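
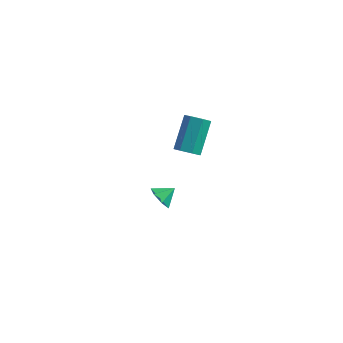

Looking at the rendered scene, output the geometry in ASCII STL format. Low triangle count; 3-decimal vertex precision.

solid 
facet normal -0.015 -0.763 -0.646
outer loop
vertex 0.222 -0.115 2.865
vertex -0.177 0.308 2.375
vertex 0.577 0.24 2.438
endloop
endfacet
facet normal 0.842 -0.358 0.403
outer loop
vertex 0.222 -0.115 2.865
vertex 0.577 0.24 2.438
vertex 0.256 1.548 4.274
endloop
endfacet
facet normal 0.842 -0.358 0.403
outer loop
vertex 0.256 1.548 4.274
vertex 0.577 0.24 2.438
vertex 0.611 1.903 3.847
endloop
endfacet
facet normal 0.017 0.762 0.647
outer loop
vertex 0.256 1.548 4.274
vertex 0.611 1.903 3.847
vertex -0.143 1.972 3.785
endloop
endfacet
facet normal -0.015 -0.763 -0.647
outer loop
vertex 0.577 0.24 2.438
vertex -0.177 0.308 2.375
vertex 0.365 0.646 1.964
endloop
endfacet
facet normal 0.947 0.197 -0.255
outer loop
vertex 0.577 0.24 2.438
vertex 0.365 0.646 1.964
vertex 0.611 1.903 3.847
endloop
endfacet
facet normal 0.947 0.197 -0.255
outer loop
vertex 0.611 1.903 3.847
vertex 0.365 0.646 1.964
vertex 0.399 2.309 3.373
endloop
endfacet
facet normal 0.017 0.763 0.646
outer loop
vertex 0.611 1.903 3.847
vertex 0.399 2.309 3.373
vertex -0.143 1.972 3.785
endloop
endfacet
facet normal -0.015 -0.763 -0.647
outer loop
vertex 0.365 0.646 1.964
vertex -0.177 0.308 2.375
vertex -0.256 0.798 1.799
endloop
endfacet
facet normal 0.339 0.604 -0.721
outer loop
vertex 0.365 0.646 1.964
vertex -0.256 0.798 1.799
vertex 0.399 2.309 3.373
endloop
endfacet
facet normal 0.338 0.605 -0.721
outer loop
vertex 0.399 2.309 3.373
vertex -0.256 0.798 1.799
vertex -0.222 2.461 3.209
endloop
endfacet
facet normal 0.016 0.763 0.646
outer loop
vertex 0.399 2.309 3.373
vertex -0.222 2.461 3.209
vertex -0.143 1.972 3.785
endloop
endfacet
facet normal -0.016 -0.763 -0.647
outer loop
vertex -0.256 0.798 1.799
vertex -0.177 0.308 2.375
vertex -0.817 0.581 2.069
endloop
endfacet
facet normal -0.525 0.557 -0.644
outer loop
vertex -0.256 0.798 1.799
vertex -0.817 0.581 2.069
vertex -0.222 2.461 3.209
endloop
endfacet
facet normal -0.524 0.557 -0.644
outer loop
vertex -0.222 2.461 3.209
vertex -0.817 0.581 2.069
vertex -0.783 2.244 3.478
endloop
endfacet
facet normal 0.015 0.763 0.646
outer loop
vertex -0.222 2.461 3.209
vertex -0.783 2.244 3.478
vertex -0.143 1.972 3.785
endloop
endfacet
facet normal -0.016 -0.763 -0.646
outer loop
vertex -0.817 0.581 2.069
vertex -0.177 0.308 2.375
vertex -0.896 0.159 2.569
endloop
endfacet
facet normal -0.993 0.089 -0.081
outer loop
vertex -0.817 0.581 2.069
vertex -0.896 0.159 2.569
vertex -0.783 2.244 3.478
endloop
endfacet
facet normal -0.993 0.089 -0.081
outer loop
vertex -0.783 2.244 3.478
vertex -0.896 0.159 2.569
vertex -0.862 1.822 3.979
endloop
endfacet
facet normal 0.015 0.764 0.646
outer loop
vertex -0.783 2.244 3.478
vertex -0.862 1.822 3.979
vertex -0.143 1.972 3.785
endloop
endfacet
facet normal -0.016 -0.763 -0.646
outer loop
vertex -0.896 0.159 2.569
vertex -0.177 0.308 2.375
vertex -0.434 -0.151 2.924
endloop
endfacet
facet normal -0.714 -0.444 0.541
outer loop
vertex -0.896 0.159 2.569
vertex -0.434 -0.151 2.924
vertex -0.862 1.822 3.979
endloop
endfacet
facet normal -0.713 -0.444 0.542
outer loop
vertex -0.862 1.822 3.979
vertex -0.434 -0.151 2.924
vertex -0.4 1.512 4.333
endloop
endfacet
facet normal 0.016 0.762 0.647
outer loop
vertex -0.862 1.822 3.979
vertex -0.4 1.512 4.333
vertex -0.143 1.972 3.785
endloop
endfacet
facet normal -0.016 -0.763 -0.646
outer loop
vertex -0.434 -0.151 2.924
vertex -0.177 0.308 2.375
vertex 0.222 -0.115 2.865
endloop
endfacet
facet normal 0.104 -0.644 0.758
outer loop
vertex -0.434 -0.151 2.924
vertex 0.222 -0.115 2.865
vertex -0.4 1.512 4.333
endloop
endfacet
facet normal 0.104 -0.644 0.758
outer loop
vertex -0.4 1.512 4.333
vertex 0.222 -0.115 2.865
vertex 0.256 1.548 4.274
endloop
endfacet
facet normal 0.016 0.762 0.647
outer loop
vertex -0.4 1.512 4.333
vertex 0.256 1.548 4.274
vertex -0.143 1.972 3.785
endloop
endfacet
facet normal -0.606 -0.595 -0.529
outer loop
vertex -1.682 1.67 -4.768
vertex -2.177 1.587 -4.108
vertex -2.21 2.157 -4.711
endloop
endfacet
facet normal 0.604 0.700 -0.381
outer loop
vertex -1.682 1.67 -4.768
vertex -2.21 2.157 -4.711
vertex -1.543 2.213 -3.552
endloop
endfacet
facet normal -0.604 -0.595 -0.530
outer loop
vertex -2.21 2.157 -4.711
vertex -2.177 1.587 -4.108
vertex -2.714 2.214 -4.2
endloop
endfacet
facet normal 0.040 0.997 -0.071
outer loop
vertex -2.21 2.157 -4.711
vertex -2.714 2.214 -4.2
vertex -1.543 2.213 -3.552
endloop
endfacet
facet normal -0.605 -0.596 -0.529
outer loop
vertex -2.714 2.214 -4.2
vertex -2.177 1.587 -4.108
vertex -2.814 1.8 -3.619
endloop
endfacet
facet normal -0.288 0.803 0.522
outer loop
vertex -2.714 2.214 -4.2
vertex -2.814 1.8 -3.619
vertex -1.543 2.213 -3.552
endloop
endfacet
facet normal -0.605 -0.595 -0.529
outer loop
vertex -2.814 1.8 -3.619
vertex -2.177 1.587 -4.108
vertex -2.435 1.225 -3.406
endloop
endfacet
facet normal -0.136 0.264 0.955
outer loop
vertex -2.814 1.8 -3.619
vertex -2.435 1.225 -3.406
vertex -1.543 2.213 -3.552
endloop
endfacet
facet normal -0.605 -0.595 -0.529
outer loop
vertex -2.435 1.225 -3.406
vertex -2.177 1.587 -4.108
vertex -1.862 0.924 -3.722
endloop
endfacet
facet normal 0.383 -0.213 0.899
outer loop
vertex -2.435 1.225 -3.406
vertex -1.862 0.924 -3.722
vertex -1.543 2.213 -3.552
endloop
endfacet
facet normal -0.604 -0.595 -0.530
outer loop
vertex -1.862 0.924 -3.722
vertex -2.177 1.587 -4.108
vertex -1.526 1.122 -4.328
endloop
endfacet
facet normal 0.877 -0.270 0.398
outer loop
vertex -1.862 0.924 -3.722
vertex -1.526 1.122 -4.328
vertex -1.543 2.213 -3.552
endloop
endfacet
facet normal -0.604 -0.596 -0.528
outer loop
vertex -1.526 1.122 -4.328
vertex -2.177 1.587 -4.108
vertex -1.682 1.67 -4.768
endloop
endfacet
facet normal 0.975 0.138 -0.173
outer loop
vertex -1.526 1.122 -4.328
vertex -1.682 1.67 -4.768
vertex -1.543 2.213 -3.552
endloop
endfacet

endsolid


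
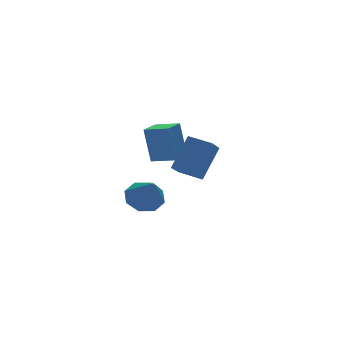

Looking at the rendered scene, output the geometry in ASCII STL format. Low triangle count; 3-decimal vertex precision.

solid 
facet normal 0.104 0.651 -0.752
outer loop
vertex 1.347 1.718 -0.549
vertex 0.738 1.182 -1.097
vertex 0.631 1.926 -0.468
endloop
endfacet
facet normal 0.206 0.354 0.912
outer loop
vertex 1.347 1.718 -0.549
vertex 0.631 1.926 -0.468
vertex 0.542 -0.042 0.317
endloop
endfacet
facet normal 0.103 0.651 -0.752
outer loop
vertex 0.631 1.926 -0.468
vertex 0.738 1.182 -1.097
vertex -0.023 1.697 -0.756
endloop
endfacet
facet normal -0.477 0.344 0.809
outer loop
vertex 0.631 1.926 -0.468
vertex -0.023 1.697 -0.756
vertex 0.542 -0.042 0.317
endloop
endfacet
facet normal 0.104 0.651 -0.752
outer loop
vertex -0.023 1.697 -0.756
vertex 0.738 1.182 -1.097
vertex -0.231 1.167 -1.244
endloop
endfacet
facet normal -0.906 -0.034 0.423
outer loop
vertex -0.023 1.697 -0.756
vertex -0.231 1.167 -1.244
vertex 0.542 -0.042 0.317
endloop
endfacet
facet normal 0.104 0.651 -0.752
outer loop
vertex -0.231 1.167 -1.244
vertex 0.738 1.182 -1.097
vertex 0.128 0.645 -1.646
endloop
endfacet
facet normal -0.831 -0.556 -0.019
outer loop
vertex -0.231 1.167 -1.244
vertex 0.128 0.645 -1.646
vertex 0.542 -0.042 0.317
endloop
endfacet
facet normal 0.104 0.651 -0.752
outer loop
vertex 0.128 0.645 -1.646
vertex 0.738 1.182 -1.097
vertex 0.845 0.438 -1.726
endloop
endfacet
facet normal -0.294 -0.920 -0.260
outer loop
vertex 0.128 0.645 -1.646
vertex 0.845 0.438 -1.726
vertex 0.542 -0.042 0.317
endloop
endfacet
facet normal 0.104 0.651 -0.752
outer loop
vertex 0.845 0.438 -1.726
vertex 0.738 1.182 -1.097
vertex 1.498 0.666 -1.438
endloop
endfacet
facet normal 0.386 -0.909 -0.156
outer loop
vertex 0.845 0.438 -1.726
vertex 1.498 0.666 -1.438
vertex 0.542 -0.042 0.317
endloop
endfacet
facet normal 0.104 0.650 -0.752
outer loop
vertex 1.498 0.666 -1.438
vertex 0.738 1.182 -1.097
vertex 1.707 1.197 -0.95
endloop
endfacet
facet normal 0.815 -0.532 0.230
outer loop
vertex 1.498 0.666 -1.438
vertex 1.707 1.197 -0.95
vertex 0.542 -0.042 0.317
endloop
endfacet
facet normal 0.104 0.651 -0.752
outer loop
vertex 1.707 1.197 -0.95
vertex 0.738 1.182 -1.097
vertex 1.347 1.718 -0.549
endloop
endfacet
facet normal 0.740 -0.007 0.673
outer loop
vertex 1.707 1.197 -0.95
vertex 1.347 1.718 -0.549
vertex 0.542 -0.042 0.317
endloop
endfacet
facet normal -0.606 -0.564 0.561
outer loop
vertex 1.31 -3.826 4.113
vertex 0.649 -2.887 4.342
vertex 0.244 -4.202 2.585
endloop
endfacet
facet normal 0.564 -0.802 -0.196
outer loop
vertex 1.051 -3.453 1.838
vertex 1.31 -3.826 4.113
vertex 0.244 -4.202 2.585
endloop
endfacet
facet normal -0.606 -0.563 0.561
outer loop
vertex 0.244 -4.202 2.585
vertex 0.649 -2.887 4.342
vertex -0.416 -3.264 2.814
endloop
endfacet
facet normal -0.561 -0.198 -0.804
outer loop
vertex -0.416 -3.264 2.814
vertex 1.051 -3.453 1.838
vertex 0.244 -4.202 2.585
endloop
endfacet
facet normal 0.560 0.198 0.804
outer loop
vertex 1.31 -3.826 4.113
vertex 1.456 -2.138 3.595
vertex 0.649 -2.887 4.342
endloop
endfacet
facet normal 0.565 -0.802 -0.196
outer loop
vertex 2.116 -3.076 3.366
vertex 1.31 -3.826 4.113
vertex 1.051 -3.453 1.838
endloop
endfacet
facet normal 0.561 0.198 0.804
outer loop
vertex 2.116 -3.076 3.366
vertex 1.456 -2.138 3.595
vertex 1.31 -3.826 4.113
endloop
endfacet
facet normal -0.564 0.802 0.195
outer loop
vertex 0.649 -2.887 4.342
vertex 1.456 -2.138 3.595
vertex -0.416 -3.264 2.814
endloop
endfacet
facet normal -0.560 -0.198 -0.804
outer loop
vertex 0.39 -2.514 2.067
vertex 1.051 -3.453 1.838
vertex -0.416 -3.264 2.814
endloop
endfacet
facet normal -0.564 0.802 0.196
outer loop
vertex -0.416 -3.264 2.814
vertex 1.456 -2.138 3.595
vertex 0.39 -2.514 2.067
endloop
endfacet
facet normal 0.606 0.564 -0.561
outer loop
vertex 0.39 -2.514 2.067
vertex 2.116 -3.076 3.366
vertex 1.051 -3.453 1.838
endloop
endfacet
facet normal 0.606 0.563 -0.561
outer loop
vertex 1.456 -2.138 3.595
vertex 2.116 -3.076 3.366
vertex 0.39 -2.514 2.067
endloop
endfacet
facet normal -0.826 -0.556 0.096
outer loop
vertex 2.267 1.634 2.779
vertex 1.531 2.673 2.469
vertex 2.375 1.151 0.904
endloop
endfacet
facet normal 0.561 -0.793 0.237
outer loop
vertex 3.349 1.807 0.791
vertex 2.267 1.634 2.779
vertex 2.375 1.151 0.904
endloop
endfacet
facet normal -0.825 -0.556 0.096
outer loop
vertex 2.375 1.151 0.904
vertex 1.531 2.673 2.469
vertex 1.639 2.189 0.594
endloop
endfacet
facet normal 0.056 -0.249 -0.967
outer loop
vertex 1.639 2.189 0.594
vertex 3.349 1.807 0.791
vertex 2.375 1.151 0.904
endloop
endfacet
facet normal -0.056 0.249 0.967
outer loop
vertex 2.267 1.634 2.779
vertex 2.505 3.329 2.356
vertex 1.531 2.673 2.469
endloop
endfacet
facet normal 0.562 -0.792 0.237
outer loop
vertex 3.241 2.291 2.666
vertex 2.267 1.634 2.779
vertex 3.349 1.807 0.791
endloop
endfacet
facet normal -0.056 0.249 0.967
outer loop
vertex 3.241 2.291 2.666
vertex 2.505 3.329 2.356
vertex 2.267 1.634 2.779
endloop
endfacet
facet normal -0.561 0.793 -0.237
outer loop
vertex 1.531 2.673 2.469
vertex 2.505 3.329 2.356
vertex 1.639 2.189 0.594
endloop
endfacet
facet normal 0.056 -0.249 -0.967
outer loop
vertex 2.613 2.846 0.481
vertex 3.349 1.807 0.791
vertex 1.639 2.189 0.594
endloop
endfacet
facet normal -0.562 0.793 -0.237
outer loop
vertex 1.639 2.189 0.594
vertex 2.505 3.329 2.356
vertex 2.613 2.846 0.481
endloop
endfacet
facet normal 0.826 0.556 -0.096
outer loop
vertex 2.613 2.846 0.481
vertex 3.241 2.291 2.666
vertex 3.349 1.807 0.791
endloop
endfacet
facet normal 0.825 0.557 -0.096
outer loop
vertex 2.505 3.329 2.356
vertex 3.241 2.291 2.666
vertex 2.613 2.846 0.481
endloop
endfacet

endsolid


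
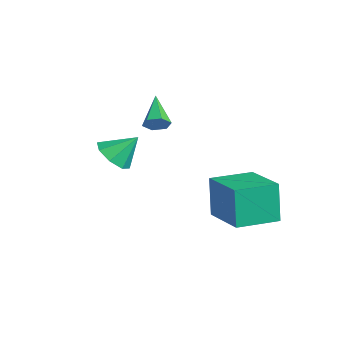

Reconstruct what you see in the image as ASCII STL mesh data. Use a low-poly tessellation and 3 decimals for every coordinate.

solid 
facet normal -0.971 -0.123 -0.205
outer loop
vertex 2.05 1.16 0.385
vertex 1.858 2.827 0.294
vertex 2.399 1.112 -1.237
endloop
endfacet
facet normal 0.114 -0.992 0.054
outer loop
vertex 4.302 1.353 -0.834
vertex 2.05 1.16 0.385
vertex 2.399 1.112 -1.237
endloop
endfacet
facet normal -0.971 -0.123 -0.205
outer loop
vertex 2.399 1.112 -1.237
vertex 1.858 2.827 0.294
vertex 2.207 2.779 -1.328
endloop
endfacet
facet normal 0.211 -0.029 -0.977
outer loop
vertex 2.207 2.779 -1.328
vertex 4.302 1.353 -0.834
vertex 2.399 1.112 -1.237
endloop
endfacet
facet normal -0.211 0.029 0.977
outer loop
vertex 2.05 1.16 0.385
vertex 3.761 3.068 0.697
vertex 1.858 2.827 0.294
endloop
endfacet
facet normal 0.114 -0.992 0.054
outer loop
vertex 3.953 1.401 0.788
vertex 2.05 1.16 0.385
vertex 4.302 1.353 -0.834
endloop
endfacet
facet normal -0.211 0.029 0.977
outer loop
vertex 3.953 1.401 0.788
vertex 3.761 3.068 0.697
vertex 2.05 1.16 0.385
endloop
endfacet
facet normal -0.114 0.992 -0.054
outer loop
vertex 1.858 2.827 0.294
vertex 3.761 3.068 0.697
vertex 2.207 2.779 -1.328
endloop
endfacet
facet normal 0.211 -0.029 -0.977
outer loop
vertex 4.11 3.02 -0.925
vertex 4.302 1.353 -0.834
vertex 2.207 2.779 -1.328
endloop
endfacet
facet normal -0.114 0.992 -0.054
outer loop
vertex 2.207 2.779 -1.328
vertex 3.761 3.068 0.697
vertex 4.11 3.02 -0.925
endloop
endfacet
facet normal 0.971 0.123 0.205
outer loop
vertex 4.11 3.02 -0.925
vertex 3.953 1.401 0.788
vertex 4.302 1.353 -0.834
endloop
endfacet
facet normal 0.971 0.123 0.205
outer loop
vertex 3.761 3.068 0.697
vertex 3.953 1.401 0.788
vertex 4.11 3.02 -0.925
endloop
endfacet
facet normal 0.819 -0.228 -0.527
outer loop
vertex 0.018 0.082 2.501
vertex -0.282 -0.004 2.072
vertex -0.086 0.48 2.167
endloop
endfacet
facet normal 0.279 0.659 0.698
outer loop
vertex 0.018 0.082 2.501
vertex -0.086 0.48 2.167
vertex -1.518 0.344 2.868
endloop
endfacet
facet normal 0.819 -0.228 -0.527
outer loop
vertex -0.086 0.48 2.167
vertex -0.282 -0.004 2.072
vertex -0.386 0.394 1.738
endloop
endfacet
facet normal -0.142 0.985 -0.098
outer loop
vertex -0.086 0.48 2.167
vertex -0.386 0.394 1.738
vertex -1.518 0.344 2.868
endloop
endfacet
facet normal 0.818 -0.229 -0.528
outer loop
vertex -0.386 0.394 1.738
vertex -0.282 -0.004 2.072
vertex -0.582 -0.089 1.644
endloop
endfacet
facet normal -0.658 0.392 -0.642
outer loop
vertex -0.386 0.394 1.738
vertex -0.582 -0.089 1.644
vertex -1.518 0.344 2.868
endloop
endfacet
facet normal 0.818 -0.229 -0.528
outer loop
vertex -0.582 -0.089 1.644
vertex -0.282 -0.004 2.072
vertex -0.478 -0.487 1.978
endloop
endfacet
facet normal -0.755 -0.526 -0.391
outer loop
vertex -0.582 -0.089 1.644
vertex -0.478 -0.487 1.978
vertex -1.518 0.344 2.868
endloop
endfacet
facet normal 0.819 -0.230 -0.525
outer loop
vertex -0.478 -0.487 1.978
vertex -0.282 -0.004 2.072
vertex -0.179 -0.401 2.407
endloop
endfacet
facet normal -0.335 -0.851 0.404
outer loop
vertex -0.478 -0.487 1.978
vertex -0.179 -0.401 2.407
vertex -1.518 0.344 2.868
endloop
endfacet
facet normal 0.818 -0.231 -0.526
outer loop
vertex -0.179 -0.401 2.407
vertex -0.282 -0.004 2.072
vertex 0.018 0.082 2.501
endloop
endfacet
facet normal 0.182 -0.259 0.948
outer loop
vertex -0.179 -0.401 2.407
vertex 0.018 0.082 2.501
vertex -1.518 0.344 2.868
endloop
endfacet
facet normal -0.175 -0.682 -0.710
outer loop
vertex 2.364 -2.498 2.041
vertex 1.665 -2.162 1.89
vertex 2.4 -2.067 1.618
endloop
endfacet
facet normal 0.932 0.212 0.295
outer loop
vertex 2.364 -2.498 2.041
vertex 2.4 -2.067 1.618
vertex 1.875 -1.338 2.75
endloop
endfacet
facet normal -0.175 -0.682 -0.710
outer loop
vertex 2.4 -2.067 1.618
vertex 1.665 -2.162 1.89
vertex 2.006 -1.692 1.355
endloop
endfacet
facet normal 0.722 0.684 -0.106
outer loop
vertex 2.4 -2.067 1.618
vertex 2.006 -1.692 1.355
vertex 1.875 -1.338 2.75
endloop
endfacet
facet normal -0.175 -0.682 -0.710
outer loop
vertex 2.006 -1.692 1.355
vertex 1.665 -2.162 1.89
vertex 1.412 -1.592 1.405
endloop
endfacet
facet normal 0.143 0.962 -0.231
outer loop
vertex 2.006 -1.692 1.355
vertex 1.412 -1.592 1.405
vertex 1.875 -1.338 2.75
endloop
endfacet
facet normal -0.174 -0.682 -0.710
outer loop
vertex 1.412 -1.592 1.405
vertex 1.665 -2.162 1.89
vertex 0.966 -1.826 1.739
endloop
endfacet
facet normal -0.468 0.884 -0.006
outer loop
vertex 1.412 -1.592 1.405
vertex 0.966 -1.826 1.739
vertex 1.875 -1.338 2.75
endloop
endfacet
facet normal -0.174 -0.681 -0.711
outer loop
vertex 0.966 -1.826 1.739
vertex 1.665 -2.162 1.89
vertex 0.929 -2.258 2.162
endloop
endfacet
facet normal -0.752 0.493 0.438
outer loop
vertex 0.966 -1.826 1.739
vertex 0.929 -2.258 2.162
vertex 1.875 -1.338 2.75
endloop
endfacet
facet normal -0.174 -0.681 -0.711
outer loop
vertex 0.929 -2.258 2.162
vertex 1.665 -2.162 1.89
vertex 1.323 -2.633 2.425
endloop
endfacet
facet normal -0.542 0.020 0.840
outer loop
vertex 0.929 -2.258 2.162
vertex 1.323 -2.633 2.425
vertex 1.875 -1.338 2.75
endloop
endfacet
facet normal -0.175 -0.681 -0.711
outer loop
vertex 1.323 -2.633 2.425
vertex 1.665 -2.162 1.89
vertex 1.917 -2.733 2.375
endloop
endfacet
facet normal 0.038 -0.258 0.965
outer loop
vertex 1.323 -2.633 2.425
vertex 1.917 -2.733 2.375
vertex 1.875 -1.338 2.75
endloop
endfacet
facet normal -0.174 -0.681 -0.711
outer loop
vertex 1.917 -2.733 2.375
vertex 1.665 -2.162 1.89
vertex 2.364 -2.498 2.041
endloop
endfacet
facet normal 0.648 -0.180 0.740
outer loop
vertex 1.917 -2.733 2.375
vertex 2.364 -2.498 2.041
vertex 1.875 -1.338 2.75
endloop
endfacet

endsolid


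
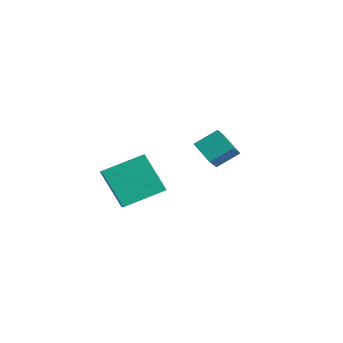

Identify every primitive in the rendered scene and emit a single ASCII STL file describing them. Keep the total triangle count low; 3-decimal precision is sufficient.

solid 
facet normal -0.629 -0.072 0.774
outer loop
vertex -2.236 -2.069 -1.739
vertex -1.623 -0.35 -1.081
vertex -3.188 -1.456 -2.456
endloop
endfacet
facet normal -0.315 -0.886 -0.339
outer loop
vertex -1.917 -1.31 -4.019
vertex -2.236 -2.069 -1.739
vertex -3.188 -1.456 -2.456
endloop
endfacet
facet normal -0.629 -0.072 0.774
outer loop
vertex -3.188 -1.456 -2.456
vertex -1.623 -0.35 -1.081
vertex -2.575 0.263 -1.798
endloop
endfacet
facet normal -0.710 0.458 -0.535
outer loop
vertex -2.575 0.263 -1.798
vertex -1.917 -1.31 -4.019
vertex -3.188 -1.456 -2.456
endloop
endfacet
facet normal 0.710 -0.458 0.535
outer loop
vertex -2.236 -2.069 -1.739
vertex -0.352 -0.204 -2.644
vertex -1.623 -0.35 -1.081
endloop
endfacet
facet normal -0.315 -0.886 -0.339
outer loop
vertex -0.965 -1.923 -3.302
vertex -2.236 -2.069 -1.739
vertex -1.917 -1.31 -4.019
endloop
endfacet
facet normal 0.710 -0.458 0.535
outer loop
vertex -0.965 -1.923 -3.302
vertex -0.352 -0.204 -2.644
vertex -2.236 -2.069 -1.739
endloop
endfacet
facet normal 0.315 0.886 0.339
outer loop
vertex -1.623 -0.35 -1.081
vertex -0.352 -0.204 -2.644
vertex -2.575 0.263 -1.798
endloop
endfacet
facet normal -0.710 0.458 -0.535
outer loop
vertex -1.304 0.409 -3.361
vertex -1.917 -1.31 -4.019
vertex -2.575 0.263 -1.798
endloop
endfacet
facet normal 0.315 0.886 0.339
outer loop
vertex -2.575 0.263 -1.798
vertex -0.352 -0.204 -2.644
vertex -1.304 0.409 -3.361
endloop
endfacet
facet normal 0.629 0.072 -0.774
outer loop
vertex -1.304 0.409 -3.361
vertex -0.965 -1.923 -3.302
vertex -1.917 -1.31 -4.019
endloop
endfacet
facet normal 0.629 0.072 -0.774
outer loop
vertex -0.352 -0.204 -2.644
vertex -0.965 -1.923 -3.302
vertex -1.304 0.409 -3.361
endloop
endfacet
facet normal -0.851 -0.027 0.524
outer loop
vertex -2.256 4.001 -1.442
vertex -2.832 4.85 -2.335
vertex -2.646 3.018 -2.126
endloop
endfacet
facet normal 0.423 -0.625 0.656
outer loop
vertex -1.608 3.05 -2.765
vertex -2.256 4.001 -1.442
vertex -2.646 3.018 -2.126
endloop
endfacet
facet normal -0.851 -0.026 0.525
outer loop
vertex -2.646 3.018 -2.126
vertex -2.832 4.85 -2.335
vertex -3.223 3.867 -3.018
endloop
endfacet
facet normal -0.310 -0.781 -0.543
outer loop
vertex -3.223 3.867 -3.018
vertex -1.608 3.05 -2.765
vertex -2.646 3.018 -2.126
endloop
endfacet
facet normal 0.310 0.781 0.542
outer loop
vertex -2.256 4.001 -1.442
vertex -1.794 4.882 -2.974
vertex -2.832 4.85 -2.335
endloop
endfacet
facet normal 0.423 -0.624 0.656
outer loop
vertex -1.217 4.033 -2.082
vertex -2.256 4.001 -1.442
vertex -1.608 3.05 -2.765
endloop
endfacet
facet normal 0.310 0.781 0.542
outer loop
vertex -1.217 4.033 -2.082
vertex -1.794 4.882 -2.974
vertex -2.256 4.001 -1.442
endloop
endfacet
facet normal -0.423 0.624 -0.656
outer loop
vertex -2.832 4.85 -2.335
vertex -1.794 4.882 -2.974
vertex -3.223 3.867 -3.018
endloop
endfacet
facet normal -0.310 -0.781 -0.542
outer loop
vertex -2.184 3.899 -3.658
vertex -1.608 3.05 -2.765
vertex -3.223 3.867 -3.018
endloop
endfacet
facet normal -0.423 0.625 -0.656
outer loop
vertex -3.223 3.867 -3.018
vertex -1.794 4.882 -2.974
vertex -2.184 3.899 -3.658
endloop
endfacet
facet normal 0.851 0.026 -0.524
outer loop
vertex -2.184 3.899 -3.658
vertex -1.217 4.033 -2.082
vertex -1.608 3.05 -2.765
endloop
endfacet
facet normal 0.851 0.027 -0.524
outer loop
vertex -1.794 4.882 -2.974
vertex -1.217 4.033 -2.082
vertex -2.184 3.899 -3.658
endloop
endfacet

endsolid


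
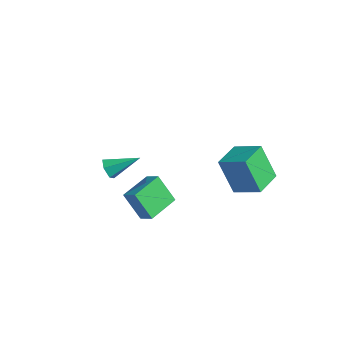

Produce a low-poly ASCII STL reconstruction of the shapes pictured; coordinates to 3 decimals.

solid 
facet normal -0.509 -0.734 -0.450
outer loop
vertex -0.491 -1.678 -3.898
vertex -0.802 -1.765 -3.404
vertex -0.994 -1.382 -3.811
endloop
endfacet
facet normal 0.265 0.658 -0.705
outer loop
vertex -0.491 -1.678 -3.898
vertex -0.994 -1.382 -3.811
vertex 0.022 -0.575 -2.676
endloop
endfacet
facet normal -0.509 -0.734 -0.450
outer loop
vertex -0.994 -1.382 -3.811
vertex -0.802 -1.765 -3.404
vertex -1.305 -1.469 -3.317
endloop
endfacet
facet normal -0.496 0.853 -0.162
outer loop
vertex -0.994 -1.382 -3.811
vertex -1.305 -1.469 -3.317
vertex 0.022 -0.575 -2.676
endloop
endfacet
facet normal -0.510 -0.734 -0.449
outer loop
vertex -1.305 -1.469 -3.317
vertex -0.802 -1.765 -3.404
vertex -1.113 -1.851 -2.911
endloop
endfacet
facet normal -0.607 0.415 0.678
outer loop
vertex -1.305 -1.469 -3.317
vertex -1.113 -1.851 -2.911
vertex 0.022 -0.575 -2.676
endloop
endfacet
facet normal -0.510 -0.734 -0.449
outer loop
vertex -1.113 -1.851 -2.911
vertex -0.802 -1.765 -3.404
vertex -0.61 -2.147 -2.998
endloop
endfacet
facet normal 0.041 -0.216 0.975
outer loop
vertex -1.113 -1.851 -2.911
vertex -0.61 -2.147 -2.998
vertex 0.022 -0.575 -2.676
endloop
endfacet
facet normal -0.509 -0.734 -0.450
outer loop
vertex -0.61 -2.147 -2.998
vertex -0.802 -1.765 -3.404
vertex -0.299 -2.06 -3.492
endloop
endfacet
facet normal 0.802 -0.411 0.433
outer loop
vertex -0.61 -2.147 -2.998
vertex -0.299 -2.06 -3.492
vertex 0.022 -0.575 -2.676
endloop
endfacet
facet normal -0.509 -0.734 -0.450
outer loop
vertex -0.299 -2.06 -3.492
vertex -0.802 -1.765 -3.404
vertex -0.491 -1.678 -3.898
endloop
endfacet
facet normal 0.913 0.026 -0.407
outer loop
vertex -0.299 -2.06 -3.492
vertex -0.491 -1.678 -3.898
vertex 0.022 -0.575 -2.676
endloop
endfacet
facet normal -0.839 -0.340 -0.425
outer loop
vertex 2.812 1.664 -2.258
vertex 2.262 3.049 -2.28
vertex 3.588 1.945 -4.014
endloop
endfacet
facet normal 0.369 -0.929 0.014
outer loop
vertex 4.838 2.451 -3.38
vertex 2.812 1.664 -2.258
vertex 3.588 1.945 -4.014
endloop
endfacet
facet normal -0.839 -0.340 -0.425
outer loop
vertex 3.588 1.945 -4.014
vertex 2.262 3.049 -2.28
vertex 3.038 3.329 -4.035
endloop
endfacet
facet normal 0.400 0.145 -0.905
outer loop
vertex 3.038 3.329 -4.035
vertex 4.838 2.451 -3.38
vertex 3.588 1.945 -4.014
endloop
endfacet
facet normal -0.400 -0.145 0.905
outer loop
vertex 2.812 1.664 -2.258
vertex 3.512 3.555 -1.646
vertex 2.262 3.049 -2.28
endloop
endfacet
facet normal 0.369 -0.929 0.015
outer loop
vertex 4.062 2.171 -1.625
vertex 2.812 1.664 -2.258
vertex 4.838 2.451 -3.38
endloop
endfacet
facet normal -0.400 -0.145 0.905
outer loop
vertex 4.062 2.171 -1.625
vertex 3.512 3.555 -1.646
vertex 2.812 1.664 -2.258
endloop
endfacet
facet normal -0.369 0.929 -0.015
outer loop
vertex 2.262 3.049 -2.28
vertex 3.512 3.555 -1.646
vertex 3.038 3.329 -4.035
endloop
endfacet
facet normal 0.400 0.144 -0.905
outer loop
vertex 4.288 3.836 -3.402
vertex 4.838 2.451 -3.38
vertex 3.038 3.329 -4.035
endloop
endfacet
facet normal -0.369 0.929 -0.015
outer loop
vertex 3.038 3.329 -4.035
vertex 3.512 3.555 -1.646
vertex 4.288 3.836 -3.402
endloop
endfacet
facet normal 0.839 0.340 0.425
outer loop
vertex 4.288 3.836 -3.402
vertex 4.062 2.171 -1.625
vertex 4.838 2.451 -3.38
endloop
endfacet
facet normal 0.839 0.340 0.425
outer loop
vertex 3.512 3.555 -1.646
vertex 4.062 2.171 -1.625
vertex 4.288 3.836 -3.402
endloop
endfacet
facet normal -0.513 -0.215 0.831
outer loop
vertex 3.565 -3.52 -1.1
vertex 3.231 -2.007 -0.914
vertex 2.875 -3.617 -1.551
endloop
endfacet
facet normal 0.214 -0.970 -0.118
outer loop
vertex 3.649 -3.293 -2.806
vertex 3.565 -3.52 -1.1
vertex 2.875 -3.617 -1.551
endloop
endfacet
facet normal -0.514 -0.215 0.831
outer loop
vertex 2.875 -3.617 -1.551
vertex 3.231 -2.007 -0.914
vertex 2.541 -2.105 -1.366
endloop
endfacet
facet normal -0.831 -0.117 -0.543
outer loop
vertex 2.541 -2.105 -1.366
vertex 3.649 -3.293 -2.806
vertex 2.875 -3.617 -1.551
endloop
endfacet
facet normal 0.832 0.117 0.543
outer loop
vertex 3.565 -3.52 -1.1
vertex 4.005 -1.683 -2.169
vertex 3.231 -2.007 -0.914
endloop
endfacet
facet normal 0.215 -0.969 -0.118
outer loop
vertex 4.339 -3.195 -2.354
vertex 3.565 -3.52 -1.1
vertex 3.649 -3.293 -2.806
endloop
endfacet
facet normal 0.831 0.117 0.543
outer loop
vertex 4.339 -3.195 -2.354
vertex 4.005 -1.683 -2.169
vertex 3.565 -3.52 -1.1
endloop
endfacet
facet normal -0.215 0.970 0.118
outer loop
vertex 3.231 -2.007 -0.914
vertex 4.005 -1.683 -2.169
vertex 2.541 -2.105 -1.366
endloop
endfacet
facet normal -0.831 -0.117 -0.543
outer loop
vertex 3.315 -1.78 -2.62
vertex 3.649 -3.293 -2.806
vertex 2.541 -2.105 -1.366
endloop
endfacet
facet normal -0.214 0.970 0.119
outer loop
vertex 2.541 -2.105 -1.366
vertex 4.005 -1.683 -2.169
vertex 3.315 -1.78 -2.62
endloop
endfacet
facet normal 0.513 0.215 -0.831
outer loop
vertex 3.315 -1.78 -2.62
vertex 4.339 -3.195 -2.354
vertex 3.649 -3.293 -2.806
endloop
endfacet
facet normal 0.513 0.215 -0.831
outer loop
vertex 4.005 -1.683 -2.169
vertex 4.339 -3.195 -2.354
vertex 3.315 -1.78 -2.62
endloop
endfacet

endsolid


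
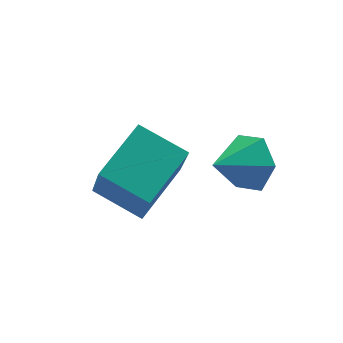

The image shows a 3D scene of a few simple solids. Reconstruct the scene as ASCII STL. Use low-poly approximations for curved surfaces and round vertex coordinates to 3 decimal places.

solid 
facet normal 0.842 0.245 -0.481
outer loop
vertex -0.758 -2.868 1.704
vertex -1.182 -2.195 1.305
vertex -0.774 -2.064 2.085
endloop
endfacet
facet normal 0.051 -0.427 0.903
outer loop
vertex -0.758 -2.868 1.704
vertex -0.774 -2.064 2.085
vertex -2.318 -2.525 1.955
endloop
endfacet
facet normal 0.842 0.245 -0.481
outer loop
vertex -0.774 -2.064 2.085
vertex -1.182 -2.195 1.305
vertex -1.198 -1.391 1.686
endloop
endfacet
facet normal -0.196 0.406 0.893
outer loop
vertex -0.774 -2.064 2.085
vertex -1.198 -1.391 1.686
vertex -2.318 -2.525 1.955
endloop
endfacet
facet normal 0.842 0.245 -0.481
outer loop
vertex -1.198 -1.391 1.686
vertex -1.182 -2.195 1.305
vertex -1.606 -1.522 0.906
endloop
endfacet
facet normal -0.665 0.711 0.228
outer loop
vertex -1.198 -1.391 1.686
vertex -1.606 -1.522 0.906
vertex -2.318 -2.525 1.955
endloop
endfacet
facet normal 0.842 0.245 -0.481
outer loop
vertex -1.606 -1.522 0.906
vertex -1.182 -2.195 1.305
vertex -1.59 -2.326 0.525
endloop
endfacet
facet normal -0.886 0.184 -0.425
outer loop
vertex -1.606 -1.522 0.906
vertex -1.59 -2.326 0.525
vertex -2.318 -2.525 1.955
endloop
endfacet
facet normal 0.842 0.245 -0.481
outer loop
vertex -1.59 -2.326 0.525
vertex -1.182 -2.195 1.305
vertex -1.166 -2.999 0.924
endloop
endfacet
facet normal -0.638 -0.648 -0.415
outer loop
vertex -1.59 -2.326 0.525
vertex -1.166 -2.999 0.924
vertex -2.318 -2.525 1.955
endloop
endfacet
facet normal 0.842 0.245 -0.481
outer loop
vertex -1.166 -2.999 0.924
vertex -1.182 -2.195 1.305
vertex -0.758 -2.868 1.704
endloop
endfacet
facet normal -0.170 -0.954 0.249
outer loop
vertex -1.166 -2.999 0.924
vertex -0.758 -2.868 1.704
vertex -2.318 -2.525 1.955
endloop
endfacet
facet normal -0.650 0.688 0.323
outer loop
vertex -5.038 -1.717 1.704
vertex -3.64 -0.66 2.265
vertex -4.994 -0.927 0.109
endloop
endfacet
facet normal -0.760 -0.574 -0.305
outer loop
vertex -4.0 -1.98 -0.385
vertex -5.038 -1.717 1.704
vertex -4.994 -0.927 0.109
endloop
endfacet
facet normal -0.650 0.688 0.323
outer loop
vertex -4.994 -0.927 0.109
vertex -3.64 -0.66 2.265
vertex -3.597 0.13 0.67
endloop
endfacet
facet normal 0.024 0.443 -0.896
outer loop
vertex -3.597 0.13 0.67
vertex -4.0 -1.98 -0.385
vertex -4.994 -0.927 0.109
endloop
endfacet
facet normal -0.024 -0.443 0.896
outer loop
vertex -5.038 -1.717 1.704
vertex -2.646 -1.713 1.771
vertex -3.64 -0.66 2.265
endloop
endfacet
facet normal -0.759 -0.575 -0.305
outer loop
vertex -4.043 -2.77 1.21
vertex -5.038 -1.717 1.704
vertex -4.0 -1.98 -0.385
endloop
endfacet
facet normal -0.024 -0.443 0.896
outer loop
vertex -4.043 -2.77 1.21
vertex -2.646 -1.713 1.771
vertex -5.038 -1.717 1.704
endloop
endfacet
facet normal 0.760 0.574 0.305
outer loop
vertex -3.64 -0.66 2.265
vertex -2.646 -1.713 1.771
vertex -3.597 0.13 0.67
endloop
endfacet
facet normal 0.024 0.443 -0.896
outer loop
vertex -2.602 -0.923 0.176
vertex -4.0 -1.98 -0.385
vertex -3.597 0.13 0.67
endloop
endfacet
facet normal 0.759 0.574 0.305
outer loop
vertex -3.597 0.13 0.67
vertex -2.646 -1.713 1.771
vertex -2.602 -0.923 0.176
endloop
endfacet
facet normal 0.650 -0.688 -0.323
outer loop
vertex -2.602 -0.923 0.176
vertex -4.043 -2.77 1.21
vertex -4.0 -1.98 -0.385
endloop
endfacet
facet normal 0.650 -0.688 -0.323
outer loop
vertex -2.646 -1.713 1.771
vertex -4.043 -2.77 1.21
vertex -2.602 -0.923 0.176
endloop
endfacet

endsolid


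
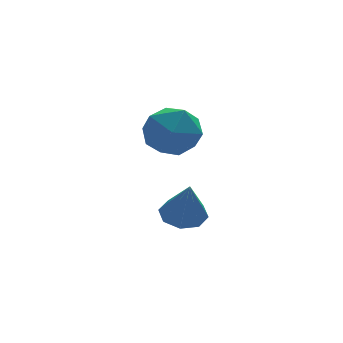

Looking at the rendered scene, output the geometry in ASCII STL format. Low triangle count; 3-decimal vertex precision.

solid 
facet normal -0.285 -0.454 0.844
outer loop
vertex -0.844 -3.84 4.174
vertex -0.431 -4.753 3.822
vertex 0.169 -4.082 4.386
endloop
endfacet
facet normal -0.145 0.235 0.961
outer loop
vertex -0.844 -3.84 4.174
vertex 0.169 -4.082 4.386
vertex -0.093 -3.092 4.104
endloop
endfacet
facet normal -0.569 0.622 0.538
outer loop
vertex -0.844 -3.84 4.174
vertex -0.093 -3.092 4.104
vertex -0.855 -3.151 3.366
endloop
endfacet
facet normal -0.973 0.170 0.158
outer loop
vertex -0.844 -3.84 4.174
vertex -0.855 -3.151 3.366
vertex -1.063 -4.178 3.192
endloop
endfacet
facet normal -0.797 -0.494 0.348
outer loop
vertex -0.844 -3.84 4.174
vertex -1.063 -4.178 3.192
vertex -0.431 -4.753 3.822
endloop
endfacet
facet normal 0.531 0.359 0.767
outer loop
vertex -0.093 -3.092 4.104
vertex 0.169 -4.082 4.386
vertex 0.783 -3.542 3.708
endloop
endfacet
facet normal 0.304 -0.757 0.578
outer loop
vertex 0.169 -4.082 4.386
vertex -0.431 -4.753 3.822
vertex 0.575 -4.569 3.534
endloop
endfacet
facet normal -0.524 -0.822 -0.225
outer loop
vertex -0.431 -4.753 3.822
vertex -1.063 -4.178 3.192
vertex -0.187 -4.628 2.796
endloop
endfacet
facet normal -0.809 0.254 -0.530
outer loop
vertex -1.063 -4.178 3.192
vertex -0.855 -3.151 3.366
vertex -0.449 -3.638 2.514
endloop
endfacet
facet normal -0.156 0.984 0.083
outer loop
vertex -0.855 -3.151 3.366
vertex -0.093 -3.092 4.104
vertex 0.151 -2.967 3.078
endloop
endfacet
facet normal 0.973 -0.170 -0.158
outer loop
vertex 0.564 -3.88 2.726
vertex 0.783 -3.542 3.708
vertex 0.575 -4.569 3.534
endloop
endfacet
facet normal 0.569 -0.622 -0.538
outer loop
vertex 0.564 -3.88 2.726
vertex 0.575 -4.569 3.534
vertex -0.187 -4.628 2.796
endloop
endfacet
facet normal 0.145 -0.235 -0.961
outer loop
vertex 0.564 -3.88 2.726
vertex -0.187 -4.628 2.796
vertex -0.449 -3.638 2.514
endloop
endfacet
facet normal 0.285 0.454 -0.844
outer loop
vertex 0.564 -3.88 2.726
vertex -0.449 -3.638 2.514
vertex 0.151 -2.967 3.078
endloop
endfacet
facet normal 0.797 0.494 -0.348
outer loop
vertex 0.564 -3.88 2.726
vertex 0.151 -2.967 3.078
vertex 0.783 -3.542 3.708
endloop
endfacet
facet normal 0.809 -0.254 0.530
outer loop
vertex 0.575 -4.569 3.534
vertex 0.783 -3.542 3.708
vertex 0.169 -4.082 4.386
endloop
endfacet
facet normal 0.156 -0.984 -0.083
outer loop
vertex -0.187 -4.628 2.796
vertex 0.575 -4.569 3.534
vertex -0.431 -4.753 3.822
endloop
endfacet
facet normal -0.531 -0.359 -0.767
outer loop
vertex -0.449 -3.638 2.514
vertex -0.187 -4.628 2.796
vertex -1.063 -4.178 3.192
endloop
endfacet
facet normal -0.304 0.757 -0.578
outer loop
vertex 0.151 -2.967 3.078
vertex -0.449 -3.638 2.514
vertex -0.855 -3.151 3.366
endloop
endfacet
facet normal 0.524 0.822 0.225
outer loop
vertex 0.783 -3.542 3.708
vertex 0.151 -2.967 3.078
vertex -0.093 -3.092 4.104
endloop
endfacet
facet normal 0.001 0.392 -0.920
outer loop
vertex 1.1 -3.12 -0.272
vertex 0.371 -3.375 -0.381
vertex 0.69 -2.72 -0.102
endloop
endfacet
facet normal 0.664 0.416 0.622
outer loop
vertex 1.1 -3.12 -0.272
vertex 0.69 -2.72 -0.102
vertex 0.369 -4.005 1.101
endloop
endfacet
facet normal 0.001 0.391 -0.920
outer loop
vertex 0.69 -2.72 -0.102
vertex 0.371 -3.375 -0.381
vertex 0.094 -2.704 -0.096
endloop
endfacet
facet normal 0.026 0.680 0.733
outer loop
vertex 0.69 -2.72 -0.102
vertex 0.094 -2.704 -0.096
vertex 0.369 -4.005 1.101
endloop
endfacet
facet normal -0.000 0.391 -0.920
outer loop
vertex 0.094 -2.704 -0.096
vertex 0.371 -3.375 -0.381
vertex -0.341 -3.081 -0.256
endloop
endfacet
facet normal -0.626 0.452 0.635
outer loop
vertex 0.094 -2.704 -0.096
vertex -0.341 -3.081 -0.256
vertex 0.369 -4.005 1.101
endloop
endfacet
facet normal 0.000 0.392 -0.920
outer loop
vertex -0.341 -3.081 -0.256
vertex 0.371 -3.375 -0.381
vertex -0.359 -3.63 -0.49
endloop
endfacet
facet normal -0.913 -0.135 0.386
outer loop
vertex -0.341 -3.081 -0.256
vertex -0.359 -3.63 -0.49
vertex 0.369 -4.005 1.101
endloop
endfacet
facet normal 0.001 0.390 -0.921
outer loop
vertex -0.359 -3.63 -0.49
vertex 0.371 -3.375 -0.381
vertex 0.051 -4.03 -0.659
endloop
endfacet
facet normal -0.664 -0.736 0.130
outer loop
vertex -0.359 -3.63 -0.49
vertex 0.051 -4.03 -0.659
vertex 0.369 -4.005 1.101
endloop
endfacet
facet normal -0.000 0.391 -0.920
outer loop
vertex 0.051 -4.03 -0.659
vertex 0.371 -3.375 -0.381
vertex 0.648 -4.046 -0.666
endloop
endfacet
facet normal -0.027 -0.999 0.019
outer loop
vertex 0.051 -4.03 -0.659
vertex 0.648 -4.046 -0.666
vertex 0.369 -4.005 1.101
endloop
endfacet
facet normal 0.002 0.392 -0.920
outer loop
vertex 0.648 -4.046 -0.666
vertex 0.371 -3.375 -0.381
vertex 1.082 -3.67 -0.505
endloop
endfacet
facet normal 0.625 -0.772 0.117
outer loop
vertex 0.648 -4.046 -0.666
vertex 1.082 -3.67 -0.505
vertex 0.369 -4.005 1.101
endloop
endfacet
facet normal 0.001 0.390 -0.921
outer loop
vertex 1.082 -3.67 -0.505
vertex 0.371 -3.375 -0.381
vertex 1.1 -3.12 -0.272
endloop
endfacet
facet normal 0.912 -0.185 0.366
outer loop
vertex 1.082 -3.67 -0.505
vertex 1.1 -3.12 -0.272
vertex 0.369 -4.005 1.101
endloop
endfacet

endsolid


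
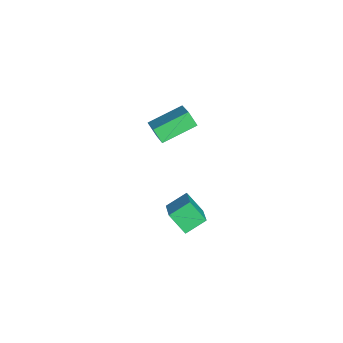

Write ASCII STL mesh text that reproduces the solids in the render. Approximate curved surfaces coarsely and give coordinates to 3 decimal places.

solid 
facet normal -0.422 -0.455 0.784
outer loop
vertex -3.725 2.043 -0.069
vertex -5.112 1.832 -0.937
vertex -3.079 0.368 -0.693
endloop
endfacet
facet normal 0.841 0.128 0.526
outer loop
vertex -2.708 0.768 -1.383
vertex -3.725 2.043 -0.069
vertex -3.079 0.368 -0.693
endloop
endfacet
facet normal -0.422 -0.455 0.784
outer loop
vertex -3.079 0.368 -0.693
vertex -5.112 1.832 -0.937
vertex -4.466 0.157 -1.561
endloop
endfacet
facet normal 0.340 -0.881 -0.328
outer loop
vertex -4.466 0.157 -1.561
vertex -2.708 0.768 -1.383
vertex -3.079 0.368 -0.693
endloop
endfacet
facet normal -0.340 0.881 0.328
outer loop
vertex -3.725 2.043 -0.069
vertex -4.741 2.232 -1.627
vertex -5.112 1.832 -0.937
endloop
endfacet
facet normal 0.841 0.128 0.526
outer loop
vertex -3.354 2.443 -0.759
vertex -3.725 2.043 -0.069
vertex -2.708 0.768 -1.383
endloop
endfacet
facet normal -0.340 0.881 0.328
outer loop
vertex -3.354 2.443 -0.759
vertex -4.741 2.232 -1.627
vertex -3.725 2.043 -0.069
endloop
endfacet
facet normal -0.841 -0.128 -0.526
outer loop
vertex -5.112 1.832 -0.937
vertex -4.741 2.232 -1.627
vertex -4.466 0.157 -1.561
endloop
endfacet
facet normal 0.340 -0.881 -0.328
outer loop
vertex -4.095 0.557 -2.251
vertex -2.708 0.768 -1.383
vertex -4.466 0.157 -1.561
endloop
endfacet
facet normal -0.841 -0.128 -0.526
outer loop
vertex -4.466 0.157 -1.561
vertex -4.741 2.232 -1.627
vertex -4.095 0.557 -2.251
endloop
endfacet
facet normal 0.422 0.455 -0.784
outer loop
vertex -4.095 0.557 -2.251
vertex -3.354 2.443 -0.759
vertex -2.708 0.768 -1.383
endloop
endfacet
facet normal 0.422 0.455 -0.784
outer loop
vertex -4.741 2.232 -1.627
vertex -3.354 2.443 -0.759
vertex -4.095 0.557 -2.251
endloop
endfacet
facet normal -0.870 -0.045 -0.491
outer loop
vertex 0.815 0.767 -2.521
vertex 0.45 1.728 -1.962
vertex 1.296 1.484 -3.439
endloop
endfacet
facet normal 0.312 -0.821 -0.478
outer loop
vertex 2.61 1.552 -2.698
vertex 0.815 0.767 -2.521
vertex 1.296 1.484 -3.439
endloop
endfacet
facet normal -0.870 -0.045 -0.491
outer loop
vertex 1.296 1.484 -3.439
vertex 0.45 1.728 -1.962
vertex 0.931 2.445 -2.88
endloop
endfacet
facet normal 0.381 0.569 -0.729
outer loop
vertex 0.931 2.445 -2.88
vertex 2.61 1.552 -2.698
vertex 1.296 1.484 -3.439
endloop
endfacet
facet normal -0.381 -0.569 0.729
outer loop
vertex 0.815 0.767 -2.521
vertex 1.764 1.796 -1.221
vertex 0.45 1.728 -1.962
endloop
endfacet
facet normal 0.312 -0.821 -0.478
outer loop
vertex 2.129 0.835 -1.78
vertex 0.815 0.767 -2.521
vertex 2.61 1.552 -2.698
endloop
endfacet
facet normal -0.381 -0.569 0.729
outer loop
vertex 2.129 0.835 -1.78
vertex 1.764 1.796 -1.221
vertex 0.815 0.767 -2.521
endloop
endfacet
facet normal -0.312 0.821 0.478
outer loop
vertex 0.45 1.728 -1.962
vertex 1.764 1.796 -1.221
vertex 0.931 2.445 -2.88
endloop
endfacet
facet normal 0.381 0.569 -0.729
outer loop
vertex 2.245 2.513 -2.139
vertex 2.61 1.552 -2.698
vertex 0.931 2.445 -2.88
endloop
endfacet
facet normal -0.312 0.821 0.478
outer loop
vertex 0.931 2.445 -2.88
vertex 1.764 1.796 -1.221
vertex 2.245 2.513 -2.139
endloop
endfacet
facet normal 0.870 0.045 0.491
outer loop
vertex 2.245 2.513 -2.139
vertex 2.129 0.835 -1.78
vertex 2.61 1.552 -2.698
endloop
endfacet
facet normal 0.870 0.045 0.491
outer loop
vertex 1.764 1.796 -1.221
vertex 2.129 0.835 -1.78
vertex 2.245 2.513 -2.139
endloop
endfacet

endsolid


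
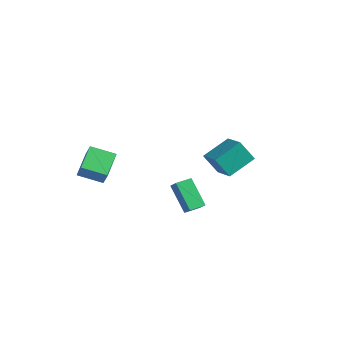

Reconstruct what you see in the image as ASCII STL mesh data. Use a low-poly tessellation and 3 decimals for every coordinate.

solid 
facet normal -0.685 0.180 0.706
outer loop
vertex 2.414 -2.945 0.024
vertex 2.688 -2.014 0.053
vertex 1.85 -2.76 -0.57
endloop
endfacet
facet normal -0.282 -0.959 -0.030
outer loop
vertex 3.172 -3.106 -1.933
vertex 2.414 -2.945 0.024
vertex 1.85 -2.76 -0.57
endloop
endfacet
facet normal -0.685 0.180 0.706
outer loop
vertex 1.85 -2.76 -0.57
vertex 2.688 -2.014 0.053
vertex 2.124 -1.829 -0.541
endloop
endfacet
facet normal -0.672 0.220 -0.707
outer loop
vertex 2.124 -1.829 -0.541
vertex 3.172 -3.106 -1.933
vertex 1.85 -2.76 -0.57
endloop
endfacet
facet normal 0.672 -0.220 0.707
outer loop
vertex 2.414 -2.945 0.024
vertex 4.01 -2.36 -1.31
vertex 2.688 -2.014 0.053
endloop
endfacet
facet normal -0.282 -0.959 -0.030
outer loop
vertex 3.736 -3.291 -1.339
vertex 2.414 -2.945 0.024
vertex 3.172 -3.106 -1.933
endloop
endfacet
facet normal 0.672 -0.220 0.707
outer loop
vertex 3.736 -3.291 -1.339
vertex 4.01 -2.36 -1.31
vertex 2.414 -2.945 0.024
endloop
endfacet
facet normal 0.282 0.959 0.030
outer loop
vertex 2.688 -2.014 0.053
vertex 4.01 -2.36 -1.31
vertex 2.124 -1.829 -0.541
endloop
endfacet
facet normal -0.672 0.220 -0.707
outer loop
vertex 3.446 -2.175 -1.904
vertex 3.172 -3.106 -1.933
vertex 2.124 -1.829 -0.541
endloop
endfacet
facet normal 0.282 0.959 0.030
outer loop
vertex 2.124 -1.829 -0.541
vertex 4.01 -2.36 -1.31
vertex 3.446 -2.175 -1.904
endloop
endfacet
facet normal 0.685 -0.180 -0.706
outer loop
vertex 3.446 -2.175 -1.904
vertex 3.736 -3.291 -1.339
vertex 3.172 -3.106 -1.933
endloop
endfacet
facet normal 0.685 -0.180 -0.706
outer loop
vertex 4.01 -2.36 -1.31
vertex 3.736 -3.291 -1.339
vertex 3.446 -2.175 -1.904
endloop
endfacet
facet normal -0.506 -0.269 0.820
outer loop
vertex 1.572 3.385 -0.317
vertex 0.123 4.043 -0.996
vertex 1.178 1.695 -1.114
endloop
endfacet
facet normal 0.837 -0.380 0.392
outer loop
vertex 1.937 2.097 -2.344
vertex 1.572 3.385 -0.317
vertex 1.178 1.695 -1.114
endloop
endfacet
facet normal -0.506 -0.268 0.820
outer loop
vertex 1.178 1.695 -1.114
vertex 0.123 4.043 -0.996
vertex -0.271 2.352 -1.793
endloop
endfacet
facet normal -0.206 -0.885 -0.417
outer loop
vertex -0.271 2.352 -1.793
vertex 1.937 2.097 -2.344
vertex 1.178 1.695 -1.114
endloop
endfacet
facet normal 0.207 0.885 0.417
outer loop
vertex 1.572 3.385 -0.317
vertex 0.882 4.445 -2.226
vertex 0.123 4.043 -0.996
endloop
endfacet
facet normal 0.838 -0.380 0.392
outer loop
vertex 2.331 3.788 -1.547
vertex 1.572 3.385 -0.317
vertex 1.937 2.097 -2.344
endloop
endfacet
facet normal 0.206 0.885 0.417
outer loop
vertex 2.331 3.788 -1.547
vertex 0.882 4.445 -2.226
vertex 1.572 3.385 -0.317
endloop
endfacet
facet normal -0.837 0.380 -0.393
outer loop
vertex 0.123 4.043 -0.996
vertex 0.882 4.445 -2.226
vertex -0.271 2.352 -1.793
endloop
endfacet
facet normal -0.206 -0.885 -0.417
outer loop
vertex 0.488 2.755 -3.023
vertex 1.937 2.097 -2.344
vertex -0.271 2.352 -1.793
endloop
endfacet
facet normal -0.838 0.380 -0.392
outer loop
vertex -0.271 2.352 -1.793
vertex 0.882 4.445 -2.226
vertex 0.488 2.755 -3.023
endloop
endfacet
facet normal 0.506 0.268 -0.820
outer loop
vertex 0.488 2.755 -3.023
vertex 2.331 3.788 -1.547
vertex 1.937 2.097 -2.344
endloop
endfacet
facet normal 0.506 0.269 -0.820
outer loop
vertex 0.882 4.445 -2.226
vertex 2.331 3.788 -1.547
vertex 0.488 2.755 -3.023
endloop
endfacet
facet normal -0.480 0.170 -0.860
outer loop
vertex -4.065 -3.248 -0.483
vertex -2.852 -2.411 -0.995
vertex -3.356 -4.695 -1.165
endloop
endfacet
facet normal -0.778 -0.536 0.329
outer loop
vertex -2.808 -4.889 -0.185
vertex -4.065 -3.248 -0.483
vertex -3.356 -4.695 -1.165
endloop
endfacet
facet normal -0.481 0.170 -0.860
outer loop
vertex -3.356 -4.695 -1.165
vertex -2.852 -2.411 -0.995
vertex -2.143 -3.858 -1.678
endloop
endfacet
facet normal 0.405 -0.827 -0.390
outer loop
vertex -2.143 -3.858 -1.678
vertex -2.808 -4.889 -0.185
vertex -3.356 -4.695 -1.165
endloop
endfacet
facet normal -0.406 0.827 0.390
outer loop
vertex -4.065 -3.248 -0.483
vertex -2.304 -2.605 -0.015
vertex -2.852 -2.411 -0.995
endloop
endfacet
facet normal -0.778 -0.536 0.328
outer loop
vertex -3.517 -3.442 0.498
vertex -4.065 -3.248 -0.483
vertex -2.808 -4.889 -0.185
endloop
endfacet
facet normal -0.406 0.827 0.390
outer loop
vertex -3.517 -3.442 0.498
vertex -2.304 -2.605 -0.015
vertex -4.065 -3.248 -0.483
endloop
endfacet
facet normal 0.778 0.536 -0.329
outer loop
vertex -2.852 -2.411 -0.995
vertex -2.304 -2.605 -0.015
vertex -2.143 -3.858 -1.678
endloop
endfacet
facet normal 0.406 -0.827 -0.390
outer loop
vertex -1.595 -4.052 -0.697
vertex -2.808 -4.889 -0.185
vertex -2.143 -3.858 -1.678
endloop
endfacet
facet normal 0.778 0.536 -0.328
outer loop
vertex -2.143 -3.858 -1.678
vertex -2.304 -2.605 -0.015
vertex -1.595 -4.052 -0.697
endloop
endfacet
facet normal 0.481 -0.170 0.860
outer loop
vertex -1.595 -4.052 -0.697
vertex -3.517 -3.442 0.498
vertex -2.808 -4.889 -0.185
endloop
endfacet
facet normal 0.481 -0.170 0.860
outer loop
vertex -2.304 -2.605 -0.015
vertex -3.517 -3.442 0.498
vertex -1.595 -4.052 -0.697
endloop
endfacet

endsolid


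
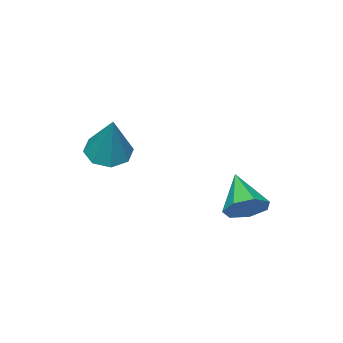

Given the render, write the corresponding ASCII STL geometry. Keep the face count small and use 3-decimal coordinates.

solid 
facet normal 0.449 0.705 -0.548
outer loop
vertex -1.56 -0.745 -3.731
vertex -2.23 -0.724 -4.253
vertex -2.091 -0.267 -3.551
endloop
endfacet
facet normal 0.295 -0.031 0.955
outer loop
vertex -1.56 -0.745 -3.731
vertex -2.091 -0.267 -3.551
vertex -2.99 -1.916 -3.327
endloop
endfacet
facet normal 0.450 0.705 -0.548
outer loop
vertex -2.091 -0.267 -3.551
vertex -2.23 -0.724 -4.253
vertex -2.727 -0.132 -3.899
endloop
endfacet
facet normal -0.397 0.333 0.855
outer loop
vertex -2.091 -0.267 -3.551
vertex -2.727 -0.132 -3.899
vertex -2.99 -1.916 -3.327
endloop
endfacet
facet normal 0.450 0.705 -0.548
outer loop
vertex -2.727 -0.132 -3.899
vertex -2.23 -0.724 -4.253
vertex -2.989 -0.443 -4.514
endloop
endfacet
facet normal -0.932 0.228 0.282
outer loop
vertex -2.727 -0.132 -3.899
vertex -2.989 -0.443 -4.514
vertex -2.99 -1.916 -3.327
endloop
endfacet
facet normal 0.450 0.705 -0.548
outer loop
vertex -2.989 -0.443 -4.514
vertex -2.23 -0.724 -4.253
vertex -2.68 -0.966 -4.933
endloop
endfacet
facet normal -0.904 -0.268 -0.333
outer loop
vertex -2.989 -0.443 -4.514
vertex -2.68 -0.966 -4.933
vertex -2.99 -1.916 -3.327
endloop
endfacet
facet normal 0.449 0.706 -0.548
outer loop
vertex -2.68 -0.966 -4.933
vertex -2.23 -0.724 -4.253
vertex -2.032 -1.306 -4.84
endloop
endfacet
facet normal -0.334 -0.781 -0.527
outer loop
vertex -2.68 -0.966 -4.933
vertex -2.032 -1.306 -4.84
vertex -2.99 -1.916 -3.327
endloop
endfacet
facet normal 0.450 0.705 -0.548
outer loop
vertex -2.032 -1.306 -4.84
vertex -2.23 -0.724 -4.253
vertex -1.534 -1.208 -4.305
endloop
endfacet
facet normal 0.347 -0.925 -0.153
outer loop
vertex -2.032 -1.306 -4.84
vertex -1.534 -1.208 -4.305
vertex -2.99 -1.916 -3.327
endloop
endfacet
facet normal 0.449 0.705 -0.548
outer loop
vertex -1.534 -1.208 -4.305
vertex -2.23 -0.724 -4.253
vertex -1.56 -0.745 -3.731
endloop
endfacet
facet normal 0.628 -0.592 0.506
outer loop
vertex -1.534 -1.208 -4.305
vertex -1.56 -0.745 -3.731
vertex -2.99 -1.916 -3.327
endloop
endfacet
facet normal -0.290 -0.405 -0.867
outer loop
vertex 1.68 -3.234 -1.63
vertex 1.227 -3.805 -1.212
vertex 1.077 -3.038 -1.52
endloop
endfacet
facet normal 0.282 0.948 -0.146
outer loop
vertex 1.68 -3.234 -1.63
vertex 1.077 -3.038 -1.52
vertex 1.853 -2.935 0.652
endloop
endfacet
facet normal -0.291 -0.405 -0.867
outer loop
vertex 1.077 -3.038 -1.52
vertex 1.227 -3.805 -1.212
vertex 0.563 -3.291 -1.229
endloop
endfacet
facet normal -0.394 0.914 0.098
outer loop
vertex 1.077 -3.038 -1.52
vertex 0.563 -3.291 -1.229
vertex 1.853 -2.935 0.652
endloop
endfacet
facet normal -0.291 -0.405 -0.867
outer loop
vertex 0.563 -3.291 -1.229
vertex 1.227 -3.805 -1.212
vertex 0.438 -3.845 -0.928
endloop
endfacet
facet normal -0.782 0.424 0.456
outer loop
vertex 0.563 -3.291 -1.229
vertex 0.438 -3.845 -0.928
vertex 1.853 -2.935 0.652
endloop
endfacet
facet normal -0.292 -0.404 -0.867
outer loop
vertex 0.438 -3.845 -0.928
vertex 1.227 -3.805 -1.212
vertex 0.775 -4.376 -0.794
endloop
endfacet
facet normal -0.654 -0.233 0.720
outer loop
vertex 0.438 -3.845 -0.928
vertex 0.775 -4.376 -0.794
vertex 1.853 -2.935 0.652
endloop
endfacet
facet normal -0.291 -0.404 -0.867
outer loop
vertex 0.775 -4.376 -0.794
vertex 1.227 -3.805 -1.212
vertex 1.377 -4.572 -0.905
endloop
endfacet
facet normal -0.084 -0.674 0.734
outer loop
vertex 0.775 -4.376 -0.794
vertex 1.377 -4.572 -0.905
vertex 1.853 -2.935 0.652
endloop
endfacet
facet normal -0.290 -0.404 -0.868
outer loop
vertex 1.377 -4.572 -0.905
vertex 1.227 -3.805 -1.212
vertex 1.892 -4.319 -1.195
endloop
endfacet
facet normal 0.591 -0.639 0.492
outer loop
vertex 1.377 -4.572 -0.905
vertex 1.892 -4.319 -1.195
vertex 1.853 -2.935 0.652
endloop
endfacet
facet normal -0.291 -0.405 -0.867
outer loop
vertex 1.892 -4.319 -1.195
vertex 1.227 -3.805 -1.212
vertex 2.017 -3.764 -1.496
endloop
endfacet
facet normal 0.980 -0.149 0.132
outer loop
vertex 1.892 -4.319 -1.195
vertex 2.017 -3.764 -1.496
vertex 1.853 -2.935 0.652
endloop
endfacet
facet normal -0.291 -0.404 -0.867
outer loop
vertex 2.017 -3.764 -1.496
vertex 1.227 -3.805 -1.212
vertex 1.68 -3.234 -1.63
endloop
endfacet
facet normal 0.851 0.508 -0.131
outer loop
vertex 2.017 -3.764 -1.496
vertex 1.68 -3.234 -1.63
vertex 1.853 -2.935 0.652
endloop
endfacet

endsolid


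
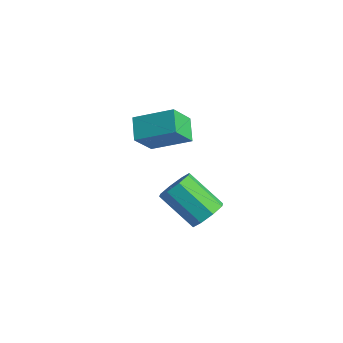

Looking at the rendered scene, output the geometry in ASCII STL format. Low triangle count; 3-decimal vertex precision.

solid 
facet normal 0.706 0.315 -0.635
outer loop
vertex 3.332 -1.382 -2.68
vertex 2.916 -0.752 -2.83
vertex 3.46 -0.937 -2.317
endloop
endfacet
facet normal 0.674 -0.574 0.466
outer loop
vertex 3.332 -1.382 -2.68
vertex 3.46 -0.937 -2.317
vertex 2.039 -1.959 -1.52
endloop
endfacet
facet normal 0.674 -0.574 0.466
outer loop
vertex 2.039 -1.959 -1.52
vertex 3.46 -0.937 -2.317
vertex 2.167 -1.513 -1.156
endloop
endfacet
facet normal -0.707 -0.314 0.634
outer loop
vertex 2.039 -1.959 -1.52
vertex 2.167 -1.513 -1.156
vertex 1.624 -1.328 -1.67
endloop
endfacet
facet normal 0.706 0.315 -0.635
outer loop
vertex 3.46 -0.937 -2.317
vertex 2.916 -0.752 -2.83
vertex 3.269 -0.382 -2.254
endloop
endfacet
facet normal 0.630 0.130 0.766
outer loop
vertex 3.46 -0.937 -2.317
vertex 3.269 -0.382 -2.254
vertex 2.167 -1.513 -1.156
endloop
endfacet
facet normal 0.629 0.131 0.766
outer loop
vertex 2.167 -1.513 -1.156
vertex 3.269 -0.382 -2.254
vertex 1.976 -0.959 -1.094
endloop
endfacet
facet normal -0.707 -0.315 0.634
outer loop
vertex 2.167 -1.513 -1.156
vertex 1.976 -0.959 -1.094
vertex 1.624 -1.328 -1.67
endloop
endfacet
facet normal 0.706 0.314 -0.635
outer loop
vertex 3.269 -0.382 -2.254
vertex 2.916 -0.752 -2.83
vertex 2.872 -0.045 -2.529
endloop
endfacet
facet normal 0.215 0.757 0.617
outer loop
vertex 3.269 -0.382 -2.254
vertex 2.872 -0.045 -2.529
vertex 1.976 -0.959 -1.094
endloop
endfacet
facet normal 0.218 0.756 0.617
outer loop
vertex 1.976 -0.959 -1.094
vertex 2.872 -0.045 -2.529
vertex 1.579 -0.621 -1.368
endloop
endfacet
facet normal -0.706 -0.316 0.634
outer loop
vertex 1.976 -0.959 -1.094
vertex 1.579 -0.621 -1.368
vertex 1.624 -1.328 -1.67
endloop
endfacet
facet normal 0.707 0.314 -0.634
outer loop
vertex 2.872 -0.045 -2.529
vertex 2.916 -0.752 -2.83
vertex 2.501 -0.121 -2.98
endloop
endfacet
facet normal -0.323 0.940 0.107
outer loop
vertex 2.872 -0.045 -2.529
vertex 2.501 -0.121 -2.98
vertex 1.579 -0.621 -1.368
endloop
endfacet
facet normal -0.324 0.940 0.106
outer loop
vertex 1.579 -0.621 -1.368
vertex 2.501 -0.121 -2.98
vertex 1.208 -0.698 -1.82
endloop
endfacet
facet normal -0.706 -0.316 0.634
outer loop
vertex 1.579 -0.621 -1.368
vertex 1.208 -0.698 -1.82
vertex 1.624 -1.328 -1.67
endloop
endfacet
facet normal 0.707 0.314 -0.634
outer loop
vertex 2.501 -0.121 -2.98
vertex 2.916 -0.752 -2.83
vertex 2.373 -0.567 -3.344
endloop
endfacet
facet normal -0.674 0.574 -0.466
outer loop
vertex 2.501 -0.121 -2.98
vertex 2.373 -0.567 -3.344
vertex 1.208 -0.698 -1.82
endloop
endfacet
facet normal -0.674 0.574 -0.466
outer loop
vertex 1.208 -0.698 -1.82
vertex 2.373 -0.567 -3.344
vertex 1.08 -1.143 -2.183
endloop
endfacet
facet normal -0.706 -0.315 0.635
outer loop
vertex 1.208 -0.698 -1.82
vertex 1.08 -1.143 -2.183
vertex 1.624 -1.328 -1.67
endloop
endfacet
facet normal 0.707 0.315 -0.634
outer loop
vertex 2.373 -0.567 -3.344
vertex 2.916 -0.752 -2.83
vertex 2.564 -1.121 -3.406
endloop
endfacet
facet normal -0.629 -0.131 -0.766
outer loop
vertex 2.373 -0.567 -3.344
vertex 2.564 -1.121 -3.406
vertex 1.08 -1.143 -2.183
endloop
endfacet
facet normal -0.629 -0.130 -0.766
outer loop
vertex 1.08 -1.143 -2.183
vertex 2.564 -1.121 -3.406
vertex 1.271 -1.698 -2.246
endloop
endfacet
facet normal -0.706 -0.315 0.635
outer loop
vertex 1.08 -1.143 -2.183
vertex 1.271 -1.698 -2.246
vertex 1.624 -1.328 -1.67
endloop
endfacet
facet normal 0.706 0.316 -0.634
outer loop
vertex 2.564 -1.121 -3.406
vertex 2.916 -0.752 -2.83
vertex 2.961 -1.459 -3.132
endloop
endfacet
facet normal -0.217 -0.756 -0.618
outer loop
vertex 2.564 -1.121 -3.406
vertex 2.961 -1.459 -3.132
vertex 1.271 -1.698 -2.246
endloop
endfacet
facet normal -0.216 -0.757 -0.616
outer loop
vertex 1.271 -1.698 -2.246
vertex 2.961 -1.459 -3.132
vertex 1.668 -2.035 -1.971
endloop
endfacet
facet normal -0.706 -0.314 0.635
outer loop
vertex 1.271 -1.698 -2.246
vertex 1.668 -2.035 -1.971
vertex 1.624 -1.328 -1.67
endloop
endfacet
facet normal 0.706 0.316 -0.634
outer loop
vertex 2.961 -1.459 -3.132
vertex 2.916 -0.752 -2.83
vertex 3.332 -1.382 -2.68
endloop
endfacet
facet normal 0.324 -0.940 -0.106
outer loop
vertex 2.961 -1.459 -3.132
vertex 3.332 -1.382 -2.68
vertex 1.668 -2.035 -1.971
endloop
endfacet
facet normal 0.323 -0.940 -0.107
outer loop
vertex 1.668 -2.035 -1.971
vertex 3.332 -1.382 -2.68
vertex 2.039 -1.959 -1.52
endloop
endfacet
facet normal -0.707 -0.314 0.634
outer loop
vertex 1.668 -2.035 -1.971
vertex 2.039 -1.959 -1.52
vertex 1.624 -1.328 -1.67
endloop
endfacet
facet normal -0.717 0.435 0.545
outer loop
vertex 0.671 -2.477 1.965
vertex 1.784 -1.47 2.625
vertex 0.456 -1.588 0.972
endloop
endfacet
facet normal -0.679 -0.614 -0.403
outer loop
vertex 1.216 -2.05 0.395
vertex 0.671 -2.477 1.965
vertex 0.456 -1.588 0.972
endloop
endfacet
facet normal -0.717 0.436 0.545
outer loop
vertex 0.456 -1.588 0.972
vertex 1.784 -1.47 2.625
vertex 1.57 -0.581 1.632
endloop
endfacet
facet normal -0.159 0.658 -0.736
outer loop
vertex 1.57 -0.581 1.632
vertex 1.216 -2.05 0.395
vertex 0.456 -1.588 0.972
endloop
endfacet
facet normal 0.159 -0.658 0.736
outer loop
vertex 0.671 -2.477 1.965
vertex 2.544 -1.932 2.048
vertex 1.784 -1.47 2.625
endloop
endfacet
facet normal -0.679 -0.613 -0.403
outer loop
vertex 1.43 -2.939 1.388
vertex 0.671 -2.477 1.965
vertex 1.216 -2.05 0.395
endloop
endfacet
facet normal 0.159 -0.658 0.736
outer loop
vertex 1.43 -2.939 1.388
vertex 2.544 -1.932 2.048
vertex 0.671 -2.477 1.965
endloop
endfacet
facet normal 0.679 0.614 0.403
outer loop
vertex 1.784 -1.47 2.625
vertex 2.544 -1.932 2.048
vertex 1.57 -0.581 1.632
endloop
endfacet
facet normal -0.159 0.658 -0.736
outer loop
vertex 2.329 -1.043 1.055
vertex 1.216 -2.05 0.395
vertex 1.57 -0.581 1.632
endloop
endfacet
facet normal 0.679 0.614 0.402
outer loop
vertex 1.57 -0.581 1.632
vertex 2.544 -1.932 2.048
vertex 2.329 -1.043 1.055
endloop
endfacet
facet normal 0.717 -0.436 -0.544
outer loop
vertex 2.329 -1.043 1.055
vertex 1.43 -2.939 1.388
vertex 1.216 -2.05 0.395
endloop
endfacet
facet normal 0.717 -0.435 -0.545
outer loop
vertex 2.544 -1.932 2.048
vertex 1.43 -2.939 1.388
vertex 2.329 -1.043 1.055
endloop
endfacet

endsolid


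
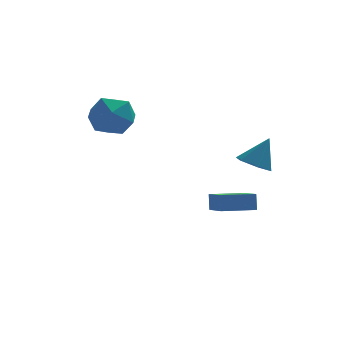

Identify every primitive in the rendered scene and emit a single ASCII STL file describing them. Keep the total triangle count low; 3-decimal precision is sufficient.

solid 
facet normal -0.452 -0.187 -0.872
outer loop
vertex 4.177 -3.995 0.782
vertex 3.514 -3.564 1.033
vertex 4.131 -3.181 0.631
endloop
endfacet
facet normal 0.998 0.049 -0.040
outer loop
vertex 4.177 -3.995 0.782
vertex 4.131 -3.181 0.631
vertex 4.206 -3.276 2.367
endloop
endfacet
facet normal -0.451 -0.188 -0.872
outer loop
vertex 4.131 -3.181 0.631
vertex 3.514 -3.564 1.033
vertex 3.468 -2.749 0.881
endloop
endfacet
facet normal 0.552 0.834 0.022
outer loop
vertex 4.131 -3.181 0.631
vertex 3.468 -2.749 0.881
vertex 4.206 -3.276 2.367
endloop
endfacet
facet normal -0.453 -0.188 -0.872
outer loop
vertex 3.468 -2.749 0.881
vertex 3.514 -3.564 1.033
vertex 2.851 -3.132 1.284
endloop
endfacet
facet normal -0.254 0.865 0.433
outer loop
vertex 3.468 -2.749 0.881
vertex 2.851 -3.132 1.284
vertex 4.206 -3.276 2.367
endloop
endfacet
facet normal -0.452 -0.187 -0.872
outer loop
vertex 2.851 -3.132 1.284
vertex 3.514 -3.564 1.033
vertex 2.897 -3.947 1.435
endloop
endfacet
facet normal -0.613 0.110 0.782
outer loop
vertex 2.851 -3.132 1.284
vertex 2.897 -3.947 1.435
vertex 4.206 -3.276 2.367
endloop
endfacet
facet normal -0.452 -0.188 -0.872
outer loop
vertex 2.897 -3.947 1.435
vertex 3.514 -3.564 1.033
vertex 3.561 -4.378 1.184
endloop
endfacet
facet normal -0.166 -0.675 0.719
outer loop
vertex 2.897 -3.947 1.435
vertex 3.561 -4.378 1.184
vertex 4.206 -3.276 2.367
endloop
endfacet
facet normal -0.452 -0.188 -0.872
outer loop
vertex 3.561 -4.378 1.184
vertex 3.514 -3.564 1.033
vertex 4.177 -3.995 0.782
endloop
endfacet
facet normal 0.639 -0.705 0.308
outer loop
vertex 3.561 -4.378 1.184
vertex 4.177 -3.995 0.782
vertex 4.206 -3.276 2.367
endloop
endfacet
facet normal -0.962 0.170 -0.213
outer loop
vertex -2.586 1.817 1.226
vertex -2.915 1.23 2.243
vertex -2.709 2.432 2.271
endloop
endfacet
facet normal -0.548 0.691 -0.471
outer loop
vertex -2.586 1.817 1.226
vertex -2.709 2.432 2.271
vertex -1.771 2.671 1.53
endloop
endfacet
facet normal -0.074 0.396 -0.915
outer loop
vertex -2.586 1.817 1.226
vertex -1.771 2.671 1.53
vertex -1.397 1.617 1.043
endloop
endfacet
facet normal -0.195 -0.307 -0.932
outer loop
vertex -2.586 1.817 1.226
vertex -1.397 1.617 1.043
vertex -2.104 0.727 1.484
endloop
endfacet
facet normal -0.743 -0.447 -0.498
outer loop
vertex -2.586 1.817 1.226
vertex -2.104 0.727 1.484
vertex -2.915 1.23 2.243
endloop
endfacet
facet normal -0.190 0.979 0.075
outer loop
vertex -1.771 2.671 1.53
vertex -2.709 2.432 2.271
vertex -1.596 2.613 2.736
endloop
endfacet
facet normal -0.860 0.136 0.492
outer loop
vertex -2.709 2.432 2.271
vertex -2.915 1.23 2.243
vertex -2.303 1.723 3.177
endloop
endfacet
facet normal -0.505 -0.862 0.032
outer loop
vertex -2.915 1.23 2.243
vertex -2.104 0.727 1.484
vertex -1.929 0.669 2.69
endloop
endfacet
facet normal 0.383 -0.636 -0.670
outer loop
vertex -2.104 0.727 1.484
vertex -1.397 1.617 1.043
vertex -0.991 0.908 1.949
endloop
endfacet
facet normal 0.578 0.502 -0.644
outer loop
vertex -1.397 1.617 1.043
vertex -1.771 2.671 1.53
vertex -0.785 2.11 1.977
endloop
endfacet
facet normal 0.195 0.307 0.932
outer loop
vertex -1.114 1.523 2.994
vertex -1.596 2.613 2.736
vertex -2.303 1.723 3.177
endloop
endfacet
facet normal 0.074 -0.396 0.915
outer loop
vertex -1.114 1.523 2.994
vertex -2.303 1.723 3.177
vertex -1.929 0.669 2.69
endloop
endfacet
facet normal 0.548 -0.691 0.471
outer loop
vertex -1.114 1.523 2.994
vertex -1.929 0.669 2.69
vertex -0.991 0.908 1.949
endloop
endfacet
facet normal 0.962 -0.170 0.213
outer loop
vertex -1.114 1.523 2.994
vertex -0.991 0.908 1.949
vertex -0.785 2.11 1.977
endloop
endfacet
facet normal 0.743 0.447 0.498
outer loop
vertex -1.114 1.523 2.994
vertex -0.785 2.11 1.977
vertex -1.596 2.613 2.736
endloop
endfacet
facet normal -0.383 0.636 0.670
outer loop
vertex -2.303 1.723 3.177
vertex -1.596 2.613 2.736
vertex -2.709 2.432 2.271
endloop
endfacet
facet normal -0.578 -0.502 0.644
outer loop
vertex -1.929 0.669 2.69
vertex -2.303 1.723 3.177
vertex -2.915 1.23 2.243
endloop
endfacet
facet normal 0.190 -0.979 -0.075
outer loop
vertex -0.991 0.908 1.949
vertex -1.929 0.669 2.69
vertex -2.104 0.727 1.484
endloop
endfacet
facet normal 0.860 -0.136 -0.492
outer loop
vertex -0.785 2.11 1.977
vertex -0.991 0.908 1.949
vertex -1.397 1.617 1.043
endloop
endfacet
facet normal 0.505 0.862 -0.032
outer loop
vertex -1.596 2.613 2.736
vertex -0.785 2.11 1.977
vertex -1.771 2.671 1.53
endloop
endfacet
facet normal -0.993 -0.106 0.053
outer loop
vertex 2.502 -1.173 -1.717
vertex 2.269 0.66 -2.428
vertex 2.492 -1.488 -2.528
endloop
endfacet
facet normal 0.118 -0.926 0.358
outer loop
vertex 4.071 -1.32 -2.612
vertex 2.502 -1.173 -1.717
vertex 2.492 -1.488 -2.528
endloop
endfacet
facet normal -0.993 -0.106 0.053
outer loop
vertex 2.492 -1.488 -2.528
vertex 2.269 0.66 -2.428
vertex 2.259 0.345 -3.239
endloop
endfacet
facet normal -0.011 -0.363 -0.932
outer loop
vertex 2.259 0.345 -3.239
vertex 4.071 -1.32 -2.612
vertex 2.492 -1.488 -2.528
endloop
endfacet
facet normal 0.011 0.363 0.932
outer loop
vertex 2.502 -1.173 -1.717
vertex 3.848 0.828 -2.512
vertex 2.269 0.66 -2.428
endloop
endfacet
facet normal 0.118 -0.926 0.358
outer loop
vertex 4.081 -1.005 -1.801
vertex 2.502 -1.173 -1.717
vertex 4.071 -1.32 -2.612
endloop
endfacet
facet normal 0.011 0.363 0.932
outer loop
vertex 4.081 -1.005 -1.801
vertex 3.848 0.828 -2.512
vertex 2.502 -1.173 -1.717
endloop
endfacet
facet normal -0.118 0.926 -0.358
outer loop
vertex 2.269 0.66 -2.428
vertex 3.848 0.828 -2.512
vertex 2.259 0.345 -3.239
endloop
endfacet
facet normal -0.011 -0.363 -0.932
outer loop
vertex 3.838 0.513 -3.323
vertex 4.071 -1.32 -2.612
vertex 2.259 0.345 -3.239
endloop
endfacet
facet normal -0.118 0.926 -0.358
outer loop
vertex 2.259 0.345 -3.239
vertex 3.848 0.828 -2.512
vertex 3.838 0.513 -3.323
endloop
endfacet
facet normal 0.993 0.106 -0.053
outer loop
vertex 3.838 0.513 -3.323
vertex 4.081 -1.005 -1.801
vertex 4.071 -1.32 -2.612
endloop
endfacet
facet normal 0.993 0.106 -0.053
outer loop
vertex 3.848 0.828 -2.512
vertex 4.081 -1.005 -1.801
vertex 3.838 0.513 -3.323
endloop
endfacet

endsolid


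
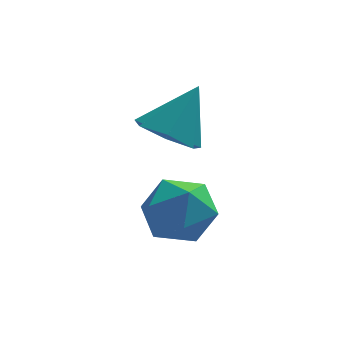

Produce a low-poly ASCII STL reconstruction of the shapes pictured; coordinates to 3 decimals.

solid 
facet normal -0.477 -0.340 -0.811
outer loop
vertex -0.309 1.977 -2.633
vertex -0.753 1.306 -2.091
vertex -1.045 2.208 -2.297
endloop
endfacet
facet normal 0.292 0.956 -0.017
outer loop
vertex -0.309 1.977 -2.633
vertex -1.045 2.208 -2.297
vertex 0.073 1.894 -0.689
endloop
endfacet
facet normal -0.477 -0.340 -0.811
outer loop
vertex -1.045 2.208 -2.297
vertex -0.753 1.306 -2.091
vertex -1.561 1.76 -1.806
endloop
endfacet
facet normal -0.347 0.845 0.406
outer loop
vertex -1.045 2.208 -2.297
vertex -1.561 1.76 -1.806
vertex 0.073 1.894 -0.689
endloop
endfacet
facet normal -0.477 -0.341 -0.810
outer loop
vertex -1.561 1.76 -1.806
vertex -0.753 1.306 -2.091
vertex -1.468 0.971 -1.529
endloop
endfacet
facet normal -0.563 0.214 0.798
outer loop
vertex -1.561 1.76 -1.806
vertex -1.468 0.971 -1.529
vertex 0.073 1.894 -0.689
endloop
endfacet
facet normal -0.478 -0.340 -0.810
outer loop
vertex -1.468 0.971 -1.529
vertex -0.753 1.306 -2.091
vertex -0.837 0.434 -1.676
endloop
endfacet
facet normal -0.193 -0.464 0.865
outer loop
vertex -1.468 0.971 -1.529
vertex -0.837 0.434 -1.676
vertex 0.073 1.894 -0.689
endloop
endfacet
facet normal -0.478 -0.340 -0.810
outer loop
vertex -0.837 0.434 -1.676
vertex -0.753 1.306 -2.091
vertex -0.142 0.554 -2.136
endloop
endfacet
facet normal 0.484 -0.677 0.555
outer loop
vertex -0.837 0.434 -1.676
vertex -0.142 0.554 -2.136
vertex 0.073 1.894 -0.689
endloop
endfacet
facet normal -0.477 -0.339 -0.811
outer loop
vertex -0.142 0.554 -2.136
vertex -0.753 1.306 -2.091
vertex 0.093 1.241 -2.562
endloop
endfacet
facet normal 0.959 -0.264 0.102
outer loop
vertex -0.142 0.554 -2.136
vertex 0.093 1.241 -2.562
vertex 0.073 1.894 -0.689
endloop
endfacet
facet normal -0.477 -0.339 -0.811
outer loop
vertex 0.093 1.241 -2.562
vertex -0.753 1.306 -2.091
vertex -0.309 1.977 -2.633
endloop
endfacet
facet normal 0.874 0.462 -0.152
outer loop
vertex 0.093 1.241 -2.562
vertex -0.309 1.977 -2.633
vertex 0.073 1.894 -0.689
endloop
endfacet
facet normal -0.967 -0.242 -0.075
outer loop
vertex -1.469 0.257 -4.049
vertex -1.197 -0.689 -4.501
vertex -1.3 -0.612 -3.425
endloop
endfacet
facet normal -0.854 0.183 0.487
outer loop
vertex -1.469 0.257 -4.049
vertex -1.3 -0.612 -3.425
vertex -0.919 0.355 -3.121
endloop
endfacet
facet normal -0.561 0.789 0.249
outer loop
vertex -1.469 0.257 -4.049
vertex -0.919 0.355 -3.121
vertex -0.581 0.876 -4.008
endloop
endfacet
facet normal -0.494 0.739 -0.459
outer loop
vertex -1.469 0.257 -4.049
vertex -0.581 0.876 -4.008
vertex -0.753 0.231 -4.861
endloop
endfacet
facet normal -0.745 0.101 -0.660
outer loop
vertex -1.469 0.257 -4.049
vertex -0.753 0.231 -4.861
vertex -1.197 -0.689 -4.501
endloop
endfacet
facet normal -0.381 -0.137 0.914
outer loop
vertex -0.919 0.355 -3.121
vertex -1.3 -0.612 -3.425
vertex -0.307 -0.531 -2.999
endloop
endfacet
facet normal -0.564 -0.825 0.005
outer loop
vertex -1.3 -0.612 -3.425
vertex -1.197 -0.689 -4.501
vertex -0.479 -1.176 -3.852
endloop
endfacet
facet normal -0.203 -0.270 -0.941
outer loop
vertex -1.197 -0.689 -4.501
vertex -0.753 0.231 -4.861
vertex -0.141 -0.655 -4.739
endloop
endfacet
facet normal 0.202 0.761 -0.616
outer loop
vertex -0.753 0.231 -4.861
vertex -0.581 0.876 -4.008
vertex 0.24 0.312 -4.435
endloop
endfacet
facet normal 0.092 0.843 0.530
outer loop
vertex -0.581 0.876 -4.008
vertex -0.919 0.355 -3.121
vertex 0.137 0.389 -3.359
endloop
endfacet
facet normal 0.494 -0.739 0.459
outer loop
vertex 0.409 -0.557 -3.811
vertex -0.307 -0.531 -2.999
vertex -0.479 -1.176 -3.852
endloop
endfacet
facet normal 0.561 -0.789 -0.249
outer loop
vertex 0.409 -0.557 -3.811
vertex -0.479 -1.176 -3.852
vertex -0.141 -0.655 -4.739
endloop
endfacet
facet normal 0.854 -0.183 -0.487
outer loop
vertex 0.409 -0.557 -3.811
vertex -0.141 -0.655 -4.739
vertex 0.24 0.312 -4.435
endloop
endfacet
facet normal 0.967 0.242 0.075
outer loop
vertex 0.409 -0.557 -3.811
vertex 0.24 0.312 -4.435
vertex 0.137 0.389 -3.359
endloop
endfacet
facet normal 0.745 -0.101 0.660
outer loop
vertex 0.409 -0.557 -3.811
vertex 0.137 0.389 -3.359
vertex -0.307 -0.531 -2.999
endloop
endfacet
facet normal -0.202 -0.761 0.616
outer loop
vertex -0.479 -1.176 -3.852
vertex -0.307 -0.531 -2.999
vertex -1.3 -0.612 -3.425
endloop
endfacet
facet normal -0.092 -0.843 -0.530
outer loop
vertex -0.141 -0.655 -4.739
vertex -0.479 -1.176 -3.852
vertex -1.197 -0.689 -4.501
endloop
endfacet
facet normal 0.381 0.137 -0.914
outer loop
vertex 0.24 0.312 -4.435
vertex -0.141 -0.655 -4.739
vertex -0.753 0.231 -4.861
endloop
endfacet
facet normal 0.564 0.825 -0.005
outer loop
vertex 0.137 0.389 -3.359
vertex 0.24 0.312 -4.435
vertex -0.581 0.876 -4.008
endloop
endfacet
facet normal 0.203 0.270 0.941
outer loop
vertex -0.307 -0.531 -2.999
vertex 0.137 0.389 -3.359
vertex -0.919 0.355 -3.121
endloop
endfacet

endsolid
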